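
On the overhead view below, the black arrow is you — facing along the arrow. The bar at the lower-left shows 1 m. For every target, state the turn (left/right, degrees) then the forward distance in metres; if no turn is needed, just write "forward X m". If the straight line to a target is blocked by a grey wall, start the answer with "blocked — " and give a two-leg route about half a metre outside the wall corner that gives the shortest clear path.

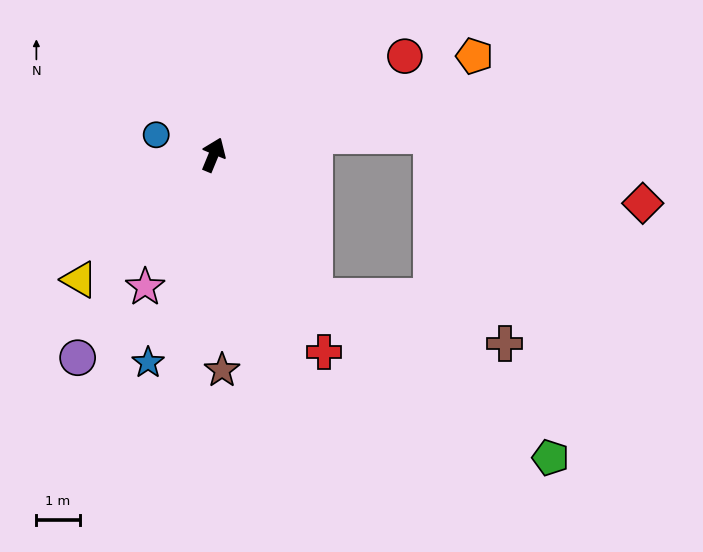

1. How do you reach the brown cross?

blocked — turn right 122°, forward 4.0 m, then turn left 41°, forward 4.5 m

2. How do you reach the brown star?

turn right 155°, forward 5.0 m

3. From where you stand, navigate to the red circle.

turn right 40°, forward 5.0 m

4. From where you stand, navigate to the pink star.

turn left 175°, forward 3.4 m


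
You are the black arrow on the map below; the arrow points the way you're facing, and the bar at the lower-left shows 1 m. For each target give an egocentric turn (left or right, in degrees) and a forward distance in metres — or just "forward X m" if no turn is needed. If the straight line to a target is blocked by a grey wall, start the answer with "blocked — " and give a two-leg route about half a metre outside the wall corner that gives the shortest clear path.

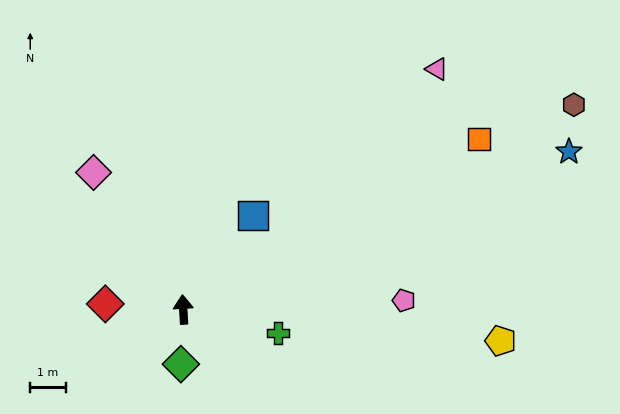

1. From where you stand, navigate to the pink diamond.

turn left 30°, forward 4.6 m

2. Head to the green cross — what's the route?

turn right 107°, forward 2.7 m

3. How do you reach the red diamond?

turn left 83°, forward 2.2 m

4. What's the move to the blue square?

turn right 40°, forward 3.3 m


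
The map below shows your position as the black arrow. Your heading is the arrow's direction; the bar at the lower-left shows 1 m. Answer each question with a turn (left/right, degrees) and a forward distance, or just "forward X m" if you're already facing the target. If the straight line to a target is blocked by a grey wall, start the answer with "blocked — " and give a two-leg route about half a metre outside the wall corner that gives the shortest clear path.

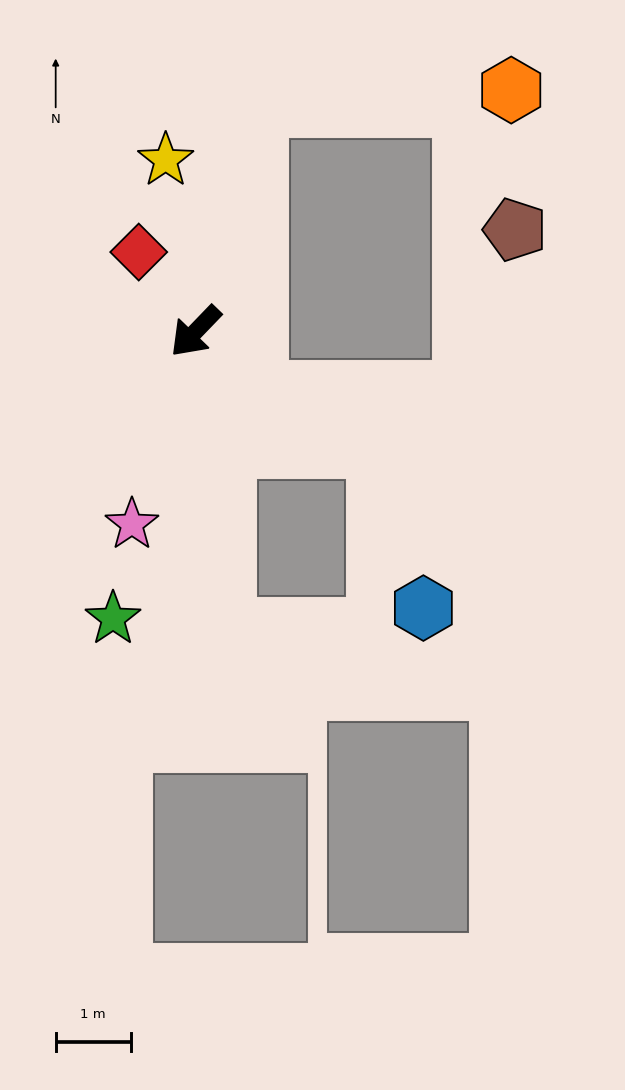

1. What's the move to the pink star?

turn left 26°, forward 2.7 m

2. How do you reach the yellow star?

turn right 126°, forward 2.3 m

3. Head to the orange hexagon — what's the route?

blocked — turn right 151°, forward 3.1 m, then turn right 72°, forward 3.4 m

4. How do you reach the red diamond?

turn right 101°, forward 1.3 m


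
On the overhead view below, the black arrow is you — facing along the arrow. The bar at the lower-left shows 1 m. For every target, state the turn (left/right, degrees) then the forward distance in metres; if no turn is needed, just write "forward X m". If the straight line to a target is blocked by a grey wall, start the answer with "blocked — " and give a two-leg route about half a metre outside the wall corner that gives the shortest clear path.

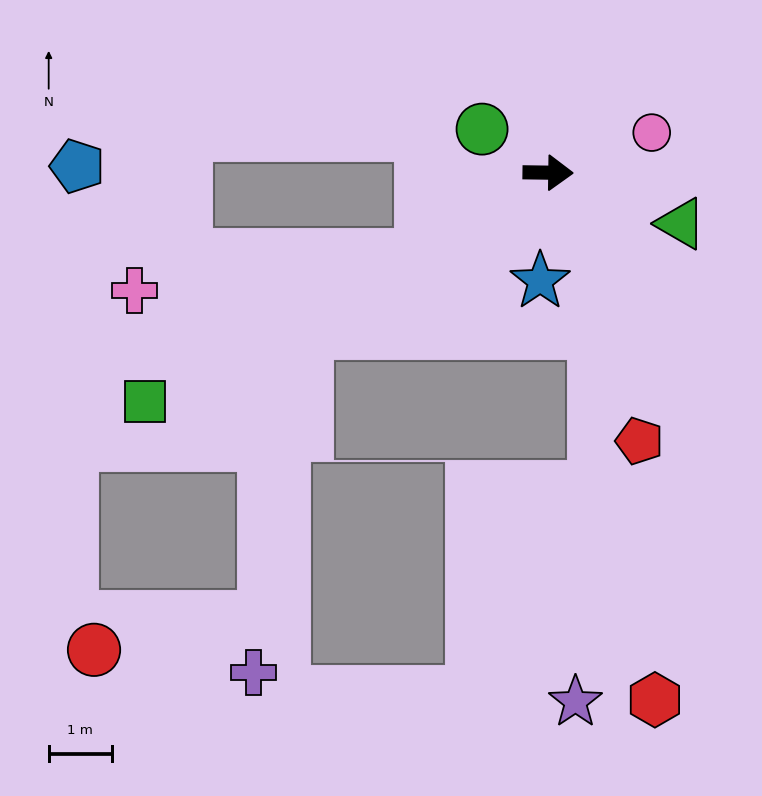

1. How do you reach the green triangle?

turn right 20°, forward 2.2 m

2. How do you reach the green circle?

turn left 147°, forward 1.3 m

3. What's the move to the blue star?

turn right 93°, forward 1.7 m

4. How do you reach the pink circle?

turn left 22°, forward 1.8 m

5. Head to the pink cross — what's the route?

blocked — turn right 146°, forward 2.4 m, then turn right 26°, forward 4.6 m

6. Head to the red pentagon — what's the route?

turn right 70°, forward 4.5 m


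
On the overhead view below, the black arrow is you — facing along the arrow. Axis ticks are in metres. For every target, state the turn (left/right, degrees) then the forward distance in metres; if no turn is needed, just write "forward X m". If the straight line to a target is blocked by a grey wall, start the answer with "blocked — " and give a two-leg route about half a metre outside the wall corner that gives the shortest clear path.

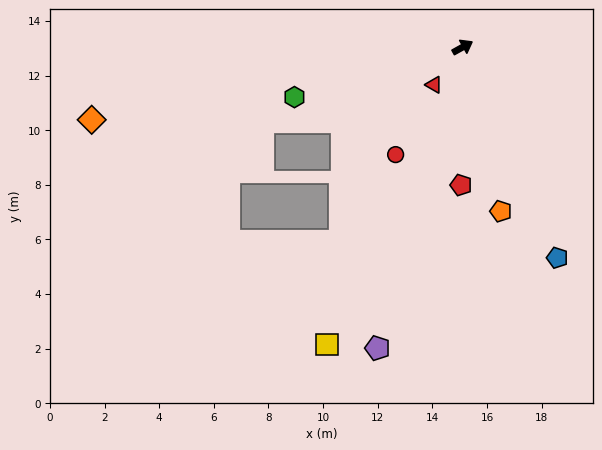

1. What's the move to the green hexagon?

turn left 167°, forward 6.4 m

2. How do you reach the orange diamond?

turn left 162°, forward 13.8 m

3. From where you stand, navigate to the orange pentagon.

turn right 106°, forward 6.2 m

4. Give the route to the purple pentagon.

turn right 135°, forward 11.4 m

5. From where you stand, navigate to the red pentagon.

turn right 120°, forward 5.0 m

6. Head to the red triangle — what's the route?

turn right 156°, forward 1.7 m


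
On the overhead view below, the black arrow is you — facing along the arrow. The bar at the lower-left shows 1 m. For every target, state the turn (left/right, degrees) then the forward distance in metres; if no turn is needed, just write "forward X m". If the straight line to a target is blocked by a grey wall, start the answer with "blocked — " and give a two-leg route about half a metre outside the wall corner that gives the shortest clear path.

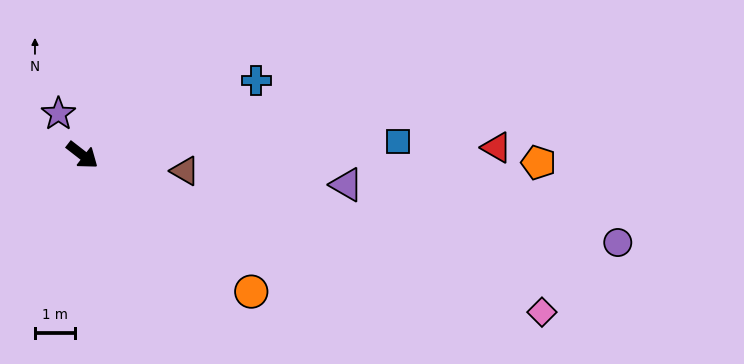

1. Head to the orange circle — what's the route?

forward 5.4 m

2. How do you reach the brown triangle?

turn left 29°, forward 2.6 m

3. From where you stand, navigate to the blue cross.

turn left 61°, forward 4.7 m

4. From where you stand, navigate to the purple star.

turn left 158°, forward 1.2 m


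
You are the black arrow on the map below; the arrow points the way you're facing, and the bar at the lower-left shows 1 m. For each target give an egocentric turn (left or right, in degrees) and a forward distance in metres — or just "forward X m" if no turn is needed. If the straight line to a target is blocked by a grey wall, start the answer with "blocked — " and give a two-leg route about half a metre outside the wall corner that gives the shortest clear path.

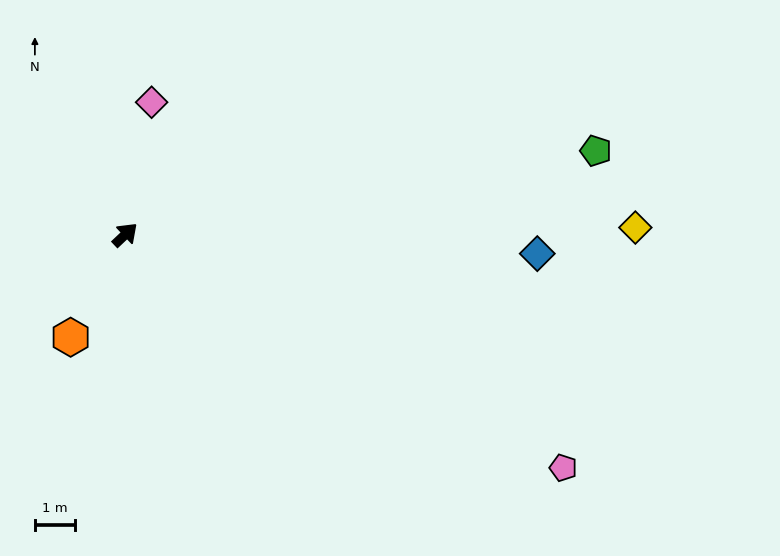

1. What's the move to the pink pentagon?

turn right 71°, forward 12.2 m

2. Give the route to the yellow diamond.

turn right 43°, forward 12.6 m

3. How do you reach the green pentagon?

turn right 33°, forward 11.8 m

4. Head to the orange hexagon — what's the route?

turn right 161°, forward 2.9 m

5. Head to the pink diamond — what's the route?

turn left 35°, forward 3.3 m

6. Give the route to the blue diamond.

turn right 46°, forward 10.2 m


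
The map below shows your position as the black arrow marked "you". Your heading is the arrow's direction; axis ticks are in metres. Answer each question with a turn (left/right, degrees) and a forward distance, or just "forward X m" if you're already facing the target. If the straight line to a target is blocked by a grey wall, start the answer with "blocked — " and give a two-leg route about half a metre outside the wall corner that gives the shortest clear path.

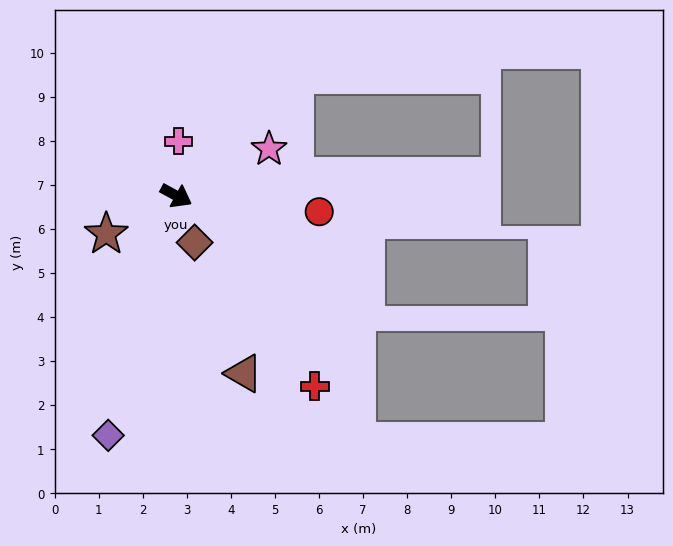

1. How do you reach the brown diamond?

turn right 40°, forward 1.1 m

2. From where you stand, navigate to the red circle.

turn left 22°, forward 3.3 m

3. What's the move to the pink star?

turn left 55°, forward 2.4 m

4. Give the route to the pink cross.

turn left 116°, forward 1.2 m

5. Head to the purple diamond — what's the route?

turn right 77°, forward 5.7 m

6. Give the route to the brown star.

turn right 123°, forward 1.8 m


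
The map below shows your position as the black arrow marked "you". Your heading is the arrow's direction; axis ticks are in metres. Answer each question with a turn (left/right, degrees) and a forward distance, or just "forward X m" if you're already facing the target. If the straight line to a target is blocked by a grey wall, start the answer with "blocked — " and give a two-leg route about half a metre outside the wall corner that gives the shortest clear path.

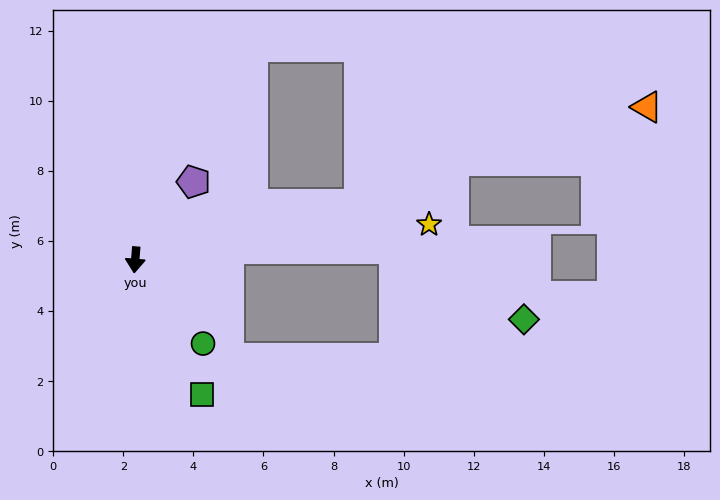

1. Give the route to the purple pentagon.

turn left 148°, forward 2.8 m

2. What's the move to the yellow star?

turn left 101°, forward 8.4 m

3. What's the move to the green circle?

turn left 44°, forward 3.1 m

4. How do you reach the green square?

turn left 31°, forward 4.3 m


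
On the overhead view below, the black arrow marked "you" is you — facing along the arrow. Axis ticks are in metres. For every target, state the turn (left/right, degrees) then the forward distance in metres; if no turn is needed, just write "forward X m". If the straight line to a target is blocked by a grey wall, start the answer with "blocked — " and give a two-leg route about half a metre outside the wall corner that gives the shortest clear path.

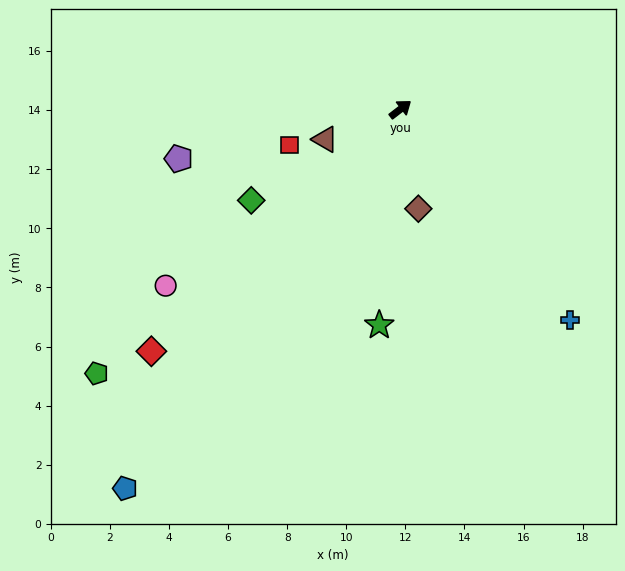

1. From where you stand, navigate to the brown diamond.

turn right 117°, forward 3.4 m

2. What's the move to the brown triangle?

turn left 164°, forward 2.7 m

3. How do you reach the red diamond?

turn right 173°, forward 11.8 m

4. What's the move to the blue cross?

turn right 89°, forward 9.2 m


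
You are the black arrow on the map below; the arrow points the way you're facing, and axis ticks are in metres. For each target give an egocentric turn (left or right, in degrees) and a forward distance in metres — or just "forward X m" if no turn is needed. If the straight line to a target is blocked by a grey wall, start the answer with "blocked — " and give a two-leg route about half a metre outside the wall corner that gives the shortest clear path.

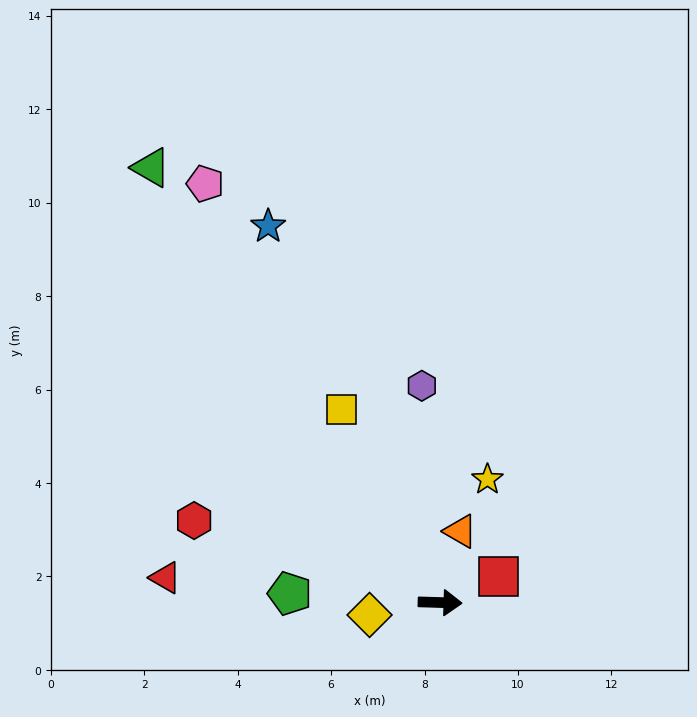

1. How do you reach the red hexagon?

turn left 163°, forward 5.6 m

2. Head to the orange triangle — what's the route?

turn left 76°, forward 1.6 m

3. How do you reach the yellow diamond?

turn right 168°, forward 1.5 m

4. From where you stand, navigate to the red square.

turn left 26°, forward 1.4 m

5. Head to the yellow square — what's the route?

turn left 119°, forward 4.6 m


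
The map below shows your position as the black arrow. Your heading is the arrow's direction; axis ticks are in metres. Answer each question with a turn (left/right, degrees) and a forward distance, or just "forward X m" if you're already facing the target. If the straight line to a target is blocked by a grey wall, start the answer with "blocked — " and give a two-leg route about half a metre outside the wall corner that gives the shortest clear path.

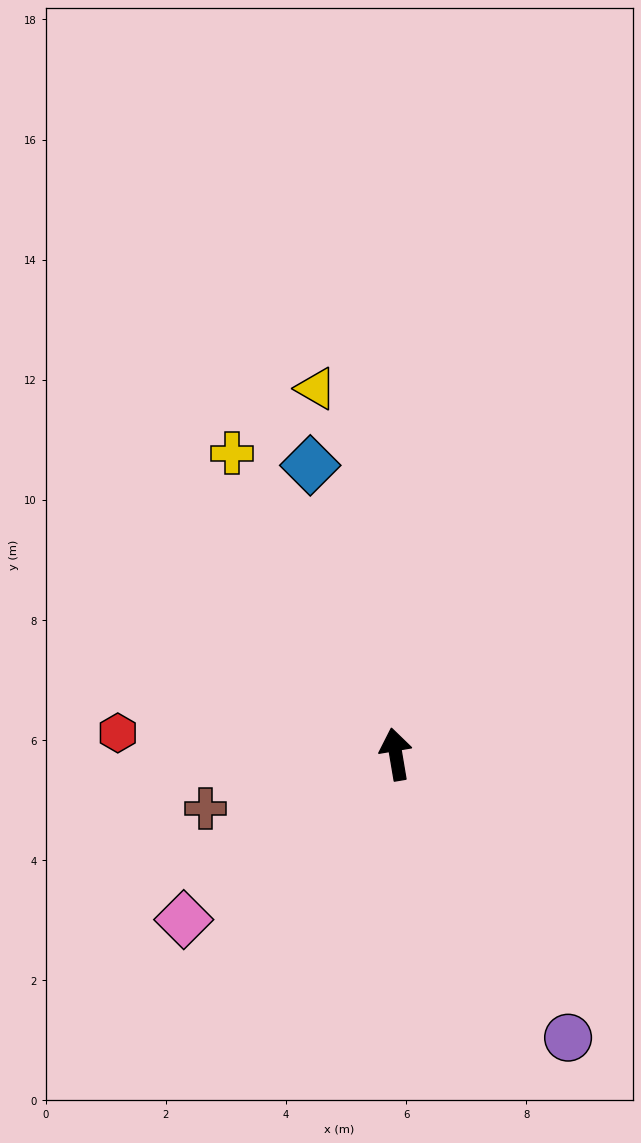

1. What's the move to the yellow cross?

turn left 19°, forward 5.7 m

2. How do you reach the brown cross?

turn left 96°, forward 3.3 m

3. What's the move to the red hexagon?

turn left 76°, forward 4.6 m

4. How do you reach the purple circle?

turn right 158°, forward 5.5 m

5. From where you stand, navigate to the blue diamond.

turn left 7°, forward 5.0 m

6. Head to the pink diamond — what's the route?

turn left 118°, forward 4.5 m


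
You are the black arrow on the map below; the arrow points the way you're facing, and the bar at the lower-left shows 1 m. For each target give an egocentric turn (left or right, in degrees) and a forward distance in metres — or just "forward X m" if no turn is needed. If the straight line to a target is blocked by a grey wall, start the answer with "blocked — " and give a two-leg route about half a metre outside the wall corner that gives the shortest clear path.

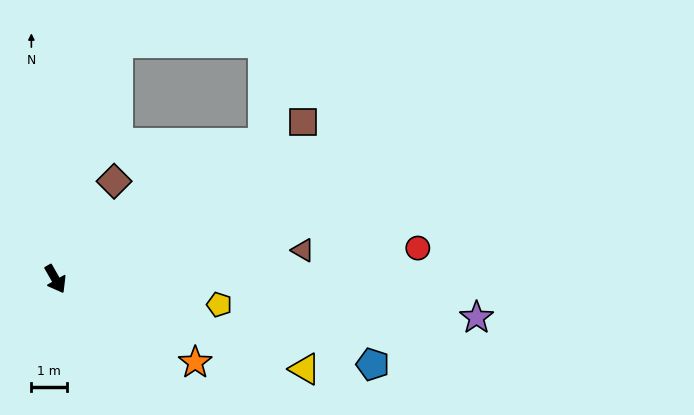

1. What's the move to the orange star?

turn left 29°, forward 4.6 m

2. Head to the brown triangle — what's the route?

turn left 67°, forward 7.0 m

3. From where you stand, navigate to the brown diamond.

turn left 119°, forward 3.2 m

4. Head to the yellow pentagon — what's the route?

turn left 51°, forward 4.6 m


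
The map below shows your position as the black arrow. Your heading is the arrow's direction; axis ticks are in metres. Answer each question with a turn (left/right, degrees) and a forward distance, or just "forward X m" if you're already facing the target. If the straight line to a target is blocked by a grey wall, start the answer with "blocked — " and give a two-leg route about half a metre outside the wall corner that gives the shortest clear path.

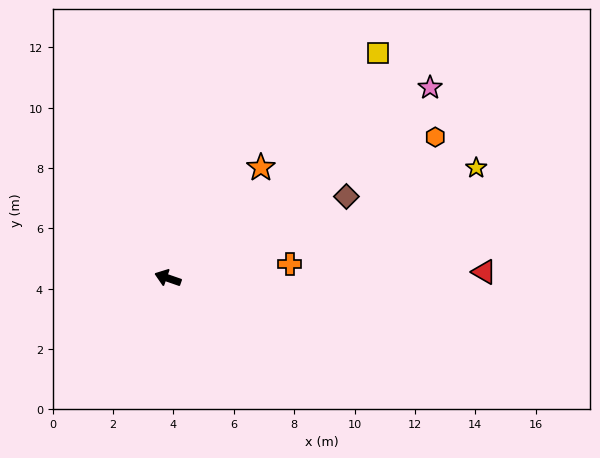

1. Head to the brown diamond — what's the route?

turn right 136°, forward 6.5 m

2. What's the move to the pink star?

turn right 125°, forward 10.7 m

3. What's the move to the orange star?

turn right 111°, forward 4.8 m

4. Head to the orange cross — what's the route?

turn right 154°, forward 4.1 m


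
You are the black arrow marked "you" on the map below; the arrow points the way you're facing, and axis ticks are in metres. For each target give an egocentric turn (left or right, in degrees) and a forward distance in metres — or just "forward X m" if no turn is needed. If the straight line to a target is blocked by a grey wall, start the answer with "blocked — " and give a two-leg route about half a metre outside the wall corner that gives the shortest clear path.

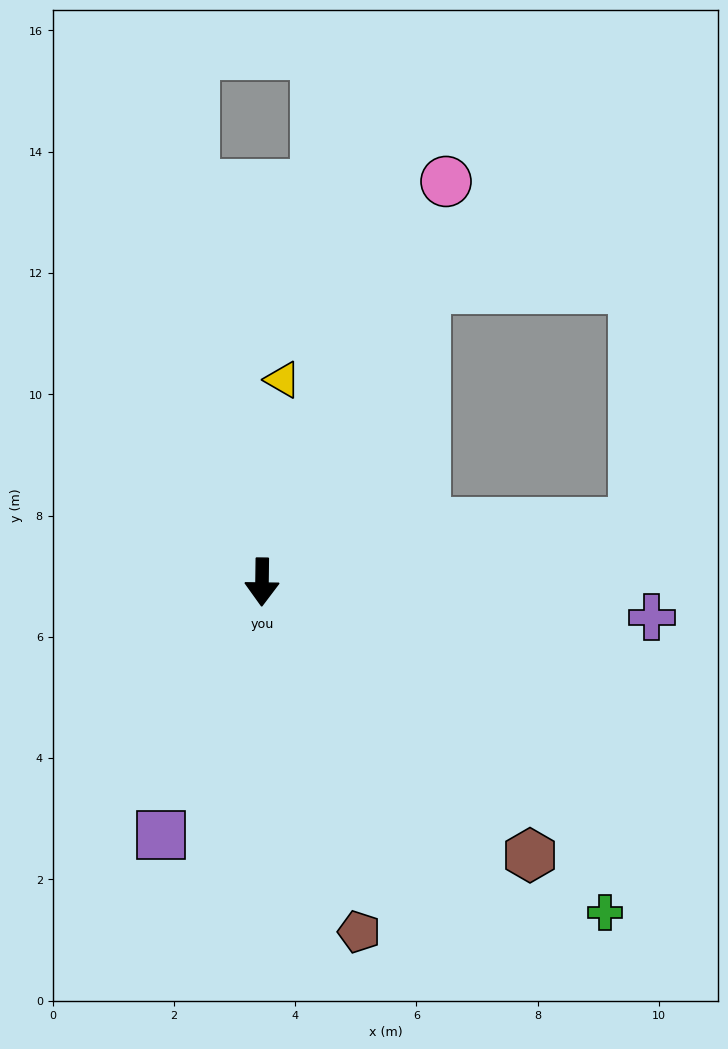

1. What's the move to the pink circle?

turn left 156°, forward 7.3 m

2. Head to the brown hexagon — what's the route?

turn left 45°, forward 6.3 m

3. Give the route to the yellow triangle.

turn left 175°, forward 3.4 m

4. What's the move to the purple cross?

turn left 86°, forward 6.5 m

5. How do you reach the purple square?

turn right 21°, forward 4.5 m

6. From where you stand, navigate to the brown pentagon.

turn left 16°, forward 6.0 m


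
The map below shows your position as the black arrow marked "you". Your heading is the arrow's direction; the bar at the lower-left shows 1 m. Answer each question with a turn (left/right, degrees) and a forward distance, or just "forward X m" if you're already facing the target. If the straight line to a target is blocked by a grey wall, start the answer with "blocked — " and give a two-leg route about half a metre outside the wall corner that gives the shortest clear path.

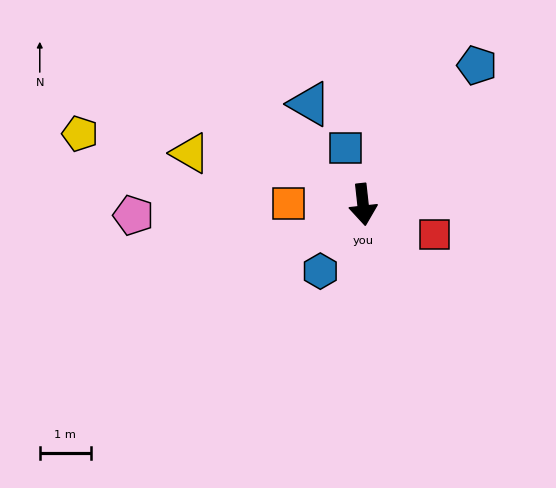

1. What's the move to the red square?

turn left 61°, forward 1.5 m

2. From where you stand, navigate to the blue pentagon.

turn left 134°, forward 3.5 m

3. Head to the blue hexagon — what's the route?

turn right 39°, forward 1.5 m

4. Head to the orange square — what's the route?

turn right 97°, forward 1.5 m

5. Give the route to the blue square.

turn right 169°, forward 1.2 m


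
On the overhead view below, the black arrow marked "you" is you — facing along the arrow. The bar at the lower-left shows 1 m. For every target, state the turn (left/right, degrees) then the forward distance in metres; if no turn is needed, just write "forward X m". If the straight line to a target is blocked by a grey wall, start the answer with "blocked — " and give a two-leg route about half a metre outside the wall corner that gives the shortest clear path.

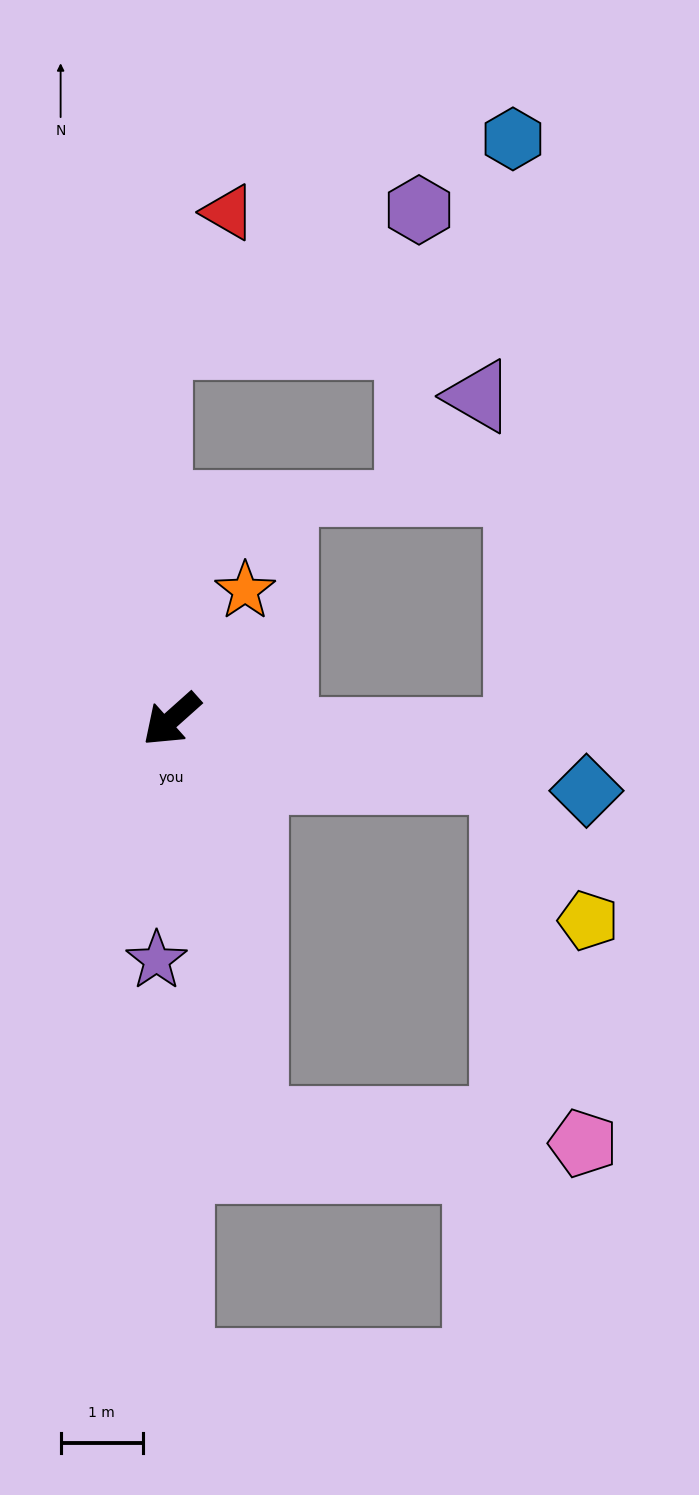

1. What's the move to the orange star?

turn right 161°, forward 1.8 m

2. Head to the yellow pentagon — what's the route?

blocked — turn left 128°, forward 4.1 m, then turn right 49°, forward 2.0 m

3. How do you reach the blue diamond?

turn left 128°, forward 5.1 m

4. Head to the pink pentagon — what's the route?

blocked — turn left 128°, forward 4.1 m, then turn right 68°, forward 4.5 m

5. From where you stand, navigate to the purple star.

turn left 45°, forward 2.9 m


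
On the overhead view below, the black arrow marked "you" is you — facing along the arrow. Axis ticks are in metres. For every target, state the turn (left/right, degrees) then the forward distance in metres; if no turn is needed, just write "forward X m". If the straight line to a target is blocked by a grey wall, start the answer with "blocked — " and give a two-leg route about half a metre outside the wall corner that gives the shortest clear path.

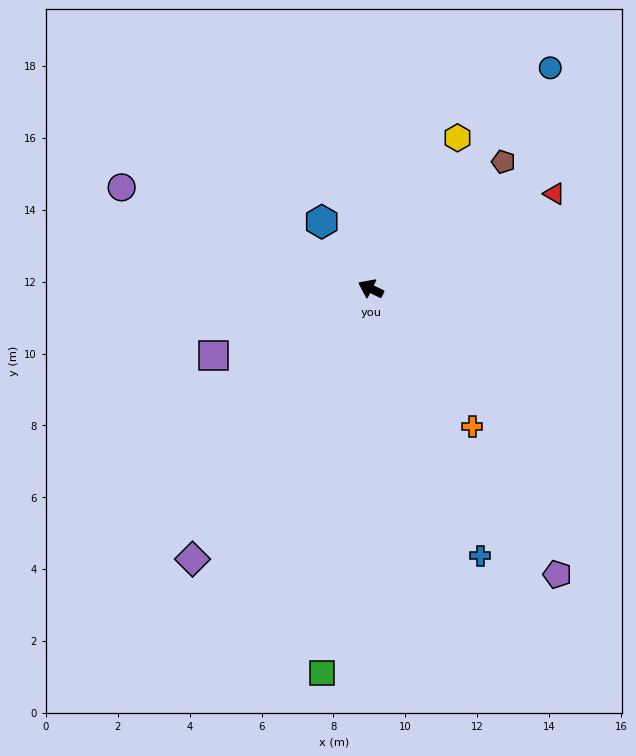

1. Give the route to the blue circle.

turn right 103°, forward 7.9 m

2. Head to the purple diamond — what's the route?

turn left 82°, forward 9.0 m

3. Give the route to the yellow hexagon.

turn right 94°, forward 4.8 m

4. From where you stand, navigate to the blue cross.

turn left 138°, forward 8.0 m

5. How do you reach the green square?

turn left 109°, forward 10.8 m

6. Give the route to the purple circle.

turn left 4°, forward 7.5 m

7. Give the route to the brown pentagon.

turn right 110°, forward 5.1 m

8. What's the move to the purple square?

turn left 49°, forward 4.7 m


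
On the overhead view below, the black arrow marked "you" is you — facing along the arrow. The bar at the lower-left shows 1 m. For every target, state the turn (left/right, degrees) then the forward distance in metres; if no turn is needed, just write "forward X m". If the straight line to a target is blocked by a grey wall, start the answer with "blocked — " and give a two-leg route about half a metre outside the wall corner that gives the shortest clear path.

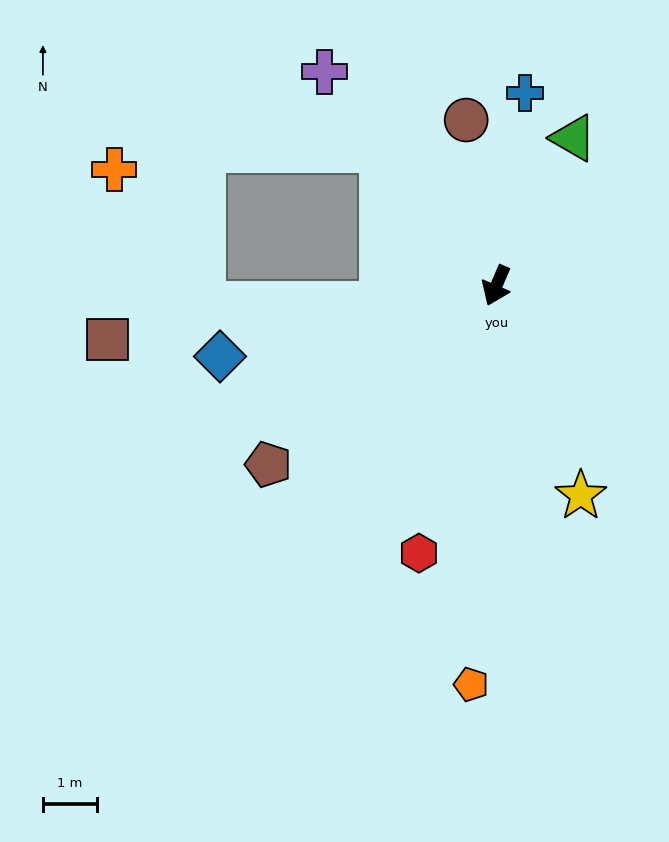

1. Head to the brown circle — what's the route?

turn right 146°, forward 3.1 m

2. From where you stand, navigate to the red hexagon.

turn left 7°, forward 5.2 m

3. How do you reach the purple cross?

turn right 118°, forward 5.1 m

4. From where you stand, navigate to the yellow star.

turn left 45°, forward 4.2 m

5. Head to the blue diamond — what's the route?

turn right 52°, forward 5.3 m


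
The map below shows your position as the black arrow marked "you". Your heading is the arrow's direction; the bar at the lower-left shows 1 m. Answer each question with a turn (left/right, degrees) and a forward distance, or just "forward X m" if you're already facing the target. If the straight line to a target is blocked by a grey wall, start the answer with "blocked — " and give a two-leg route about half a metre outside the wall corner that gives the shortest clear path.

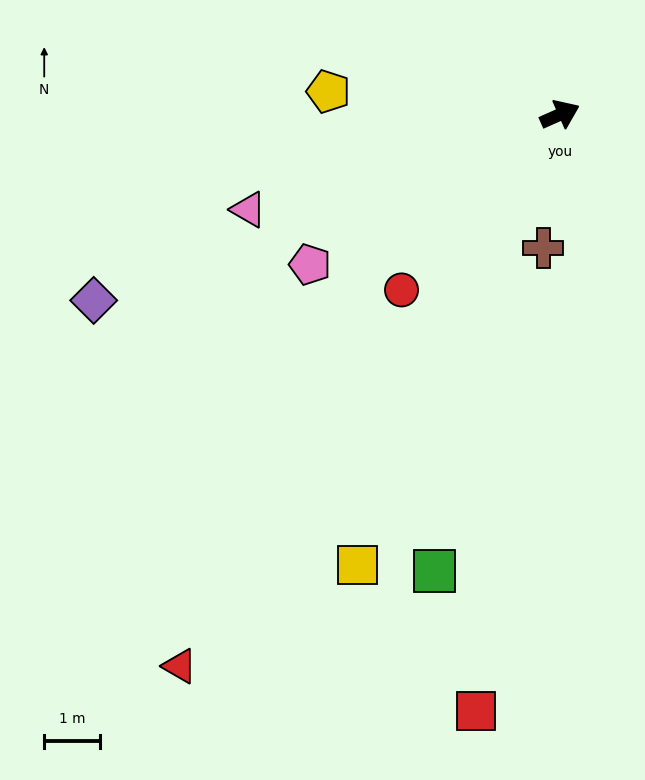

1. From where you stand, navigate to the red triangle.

turn right 148°, forward 12.1 m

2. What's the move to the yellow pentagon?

turn left 150°, forward 4.2 m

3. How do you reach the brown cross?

turn right 121°, forward 2.4 m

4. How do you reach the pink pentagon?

turn right 173°, forward 5.3 m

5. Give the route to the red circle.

turn right 156°, forward 4.3 m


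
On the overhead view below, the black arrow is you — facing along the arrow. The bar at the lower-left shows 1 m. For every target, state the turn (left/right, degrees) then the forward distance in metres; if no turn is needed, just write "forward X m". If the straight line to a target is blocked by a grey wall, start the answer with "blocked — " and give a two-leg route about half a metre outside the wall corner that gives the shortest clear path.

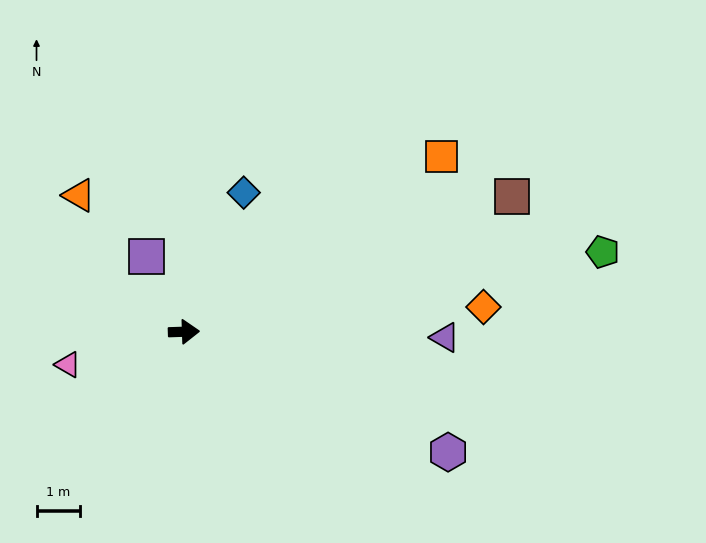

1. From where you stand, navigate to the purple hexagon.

turn right 26°, forward 6.6 m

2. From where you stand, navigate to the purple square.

turn left 114°, forward 1.9 m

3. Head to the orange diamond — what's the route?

turn left 3°, forward 6.8 m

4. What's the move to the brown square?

turn left 20°, forward 8.1 m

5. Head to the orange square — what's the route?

turn left 32°, forward 7.1 m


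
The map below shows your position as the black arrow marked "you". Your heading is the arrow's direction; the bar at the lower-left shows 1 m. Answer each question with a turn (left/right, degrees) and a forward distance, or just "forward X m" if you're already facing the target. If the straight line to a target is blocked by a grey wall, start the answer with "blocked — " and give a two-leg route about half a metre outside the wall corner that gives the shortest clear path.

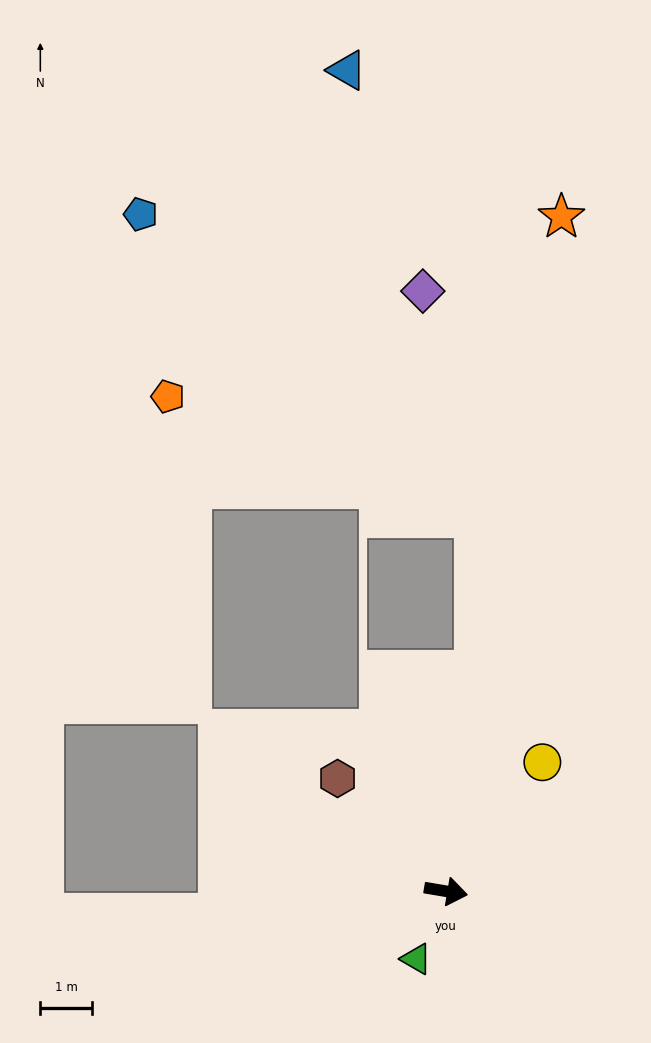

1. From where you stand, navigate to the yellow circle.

turn left 63°, forward 3.1 m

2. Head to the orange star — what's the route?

turn left 90°, forward 13.3 m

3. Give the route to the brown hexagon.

turn left 143°, forward 3.0 m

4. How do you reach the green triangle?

turn right 104°, forward 1.4 m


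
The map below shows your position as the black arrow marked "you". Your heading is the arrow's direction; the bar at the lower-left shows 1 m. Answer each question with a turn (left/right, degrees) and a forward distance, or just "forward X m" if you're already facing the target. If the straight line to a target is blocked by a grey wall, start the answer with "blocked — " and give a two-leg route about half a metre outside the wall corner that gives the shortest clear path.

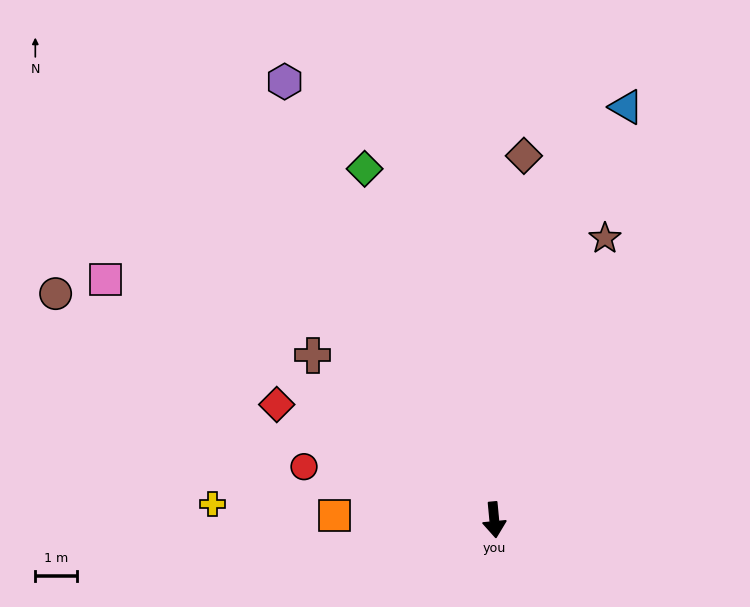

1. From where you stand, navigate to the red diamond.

turn right 123°, forward 5.9 m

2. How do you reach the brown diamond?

turn left 170°, forward 8.7 m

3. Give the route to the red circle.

turn right 111°, forward 4.7 m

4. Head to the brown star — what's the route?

turn left 153°, forward 7.2 m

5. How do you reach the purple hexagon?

turn right 160°, forward 11.6 m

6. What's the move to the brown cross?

turn right 138°, forward 5.8 m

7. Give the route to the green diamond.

turn right 165°, forward 8.9 m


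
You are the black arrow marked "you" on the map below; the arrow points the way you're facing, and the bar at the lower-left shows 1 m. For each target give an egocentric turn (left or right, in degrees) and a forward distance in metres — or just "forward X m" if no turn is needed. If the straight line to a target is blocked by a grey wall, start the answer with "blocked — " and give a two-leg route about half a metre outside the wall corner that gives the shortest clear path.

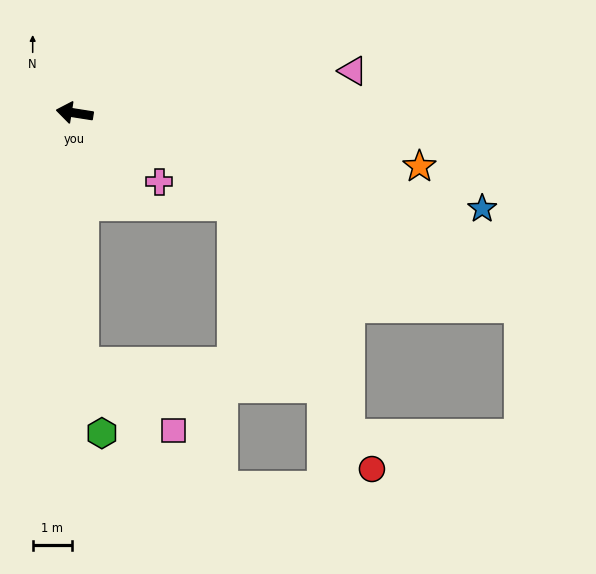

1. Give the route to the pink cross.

turn left 150°, forward 2.8 m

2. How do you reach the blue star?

turn left 176°, forward 10.7 m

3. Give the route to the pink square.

blocked — turn left 101°, forward 6.4 m, then turn left 52°, forward 2.9 m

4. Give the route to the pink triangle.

turn right 162°, forward 7.2 m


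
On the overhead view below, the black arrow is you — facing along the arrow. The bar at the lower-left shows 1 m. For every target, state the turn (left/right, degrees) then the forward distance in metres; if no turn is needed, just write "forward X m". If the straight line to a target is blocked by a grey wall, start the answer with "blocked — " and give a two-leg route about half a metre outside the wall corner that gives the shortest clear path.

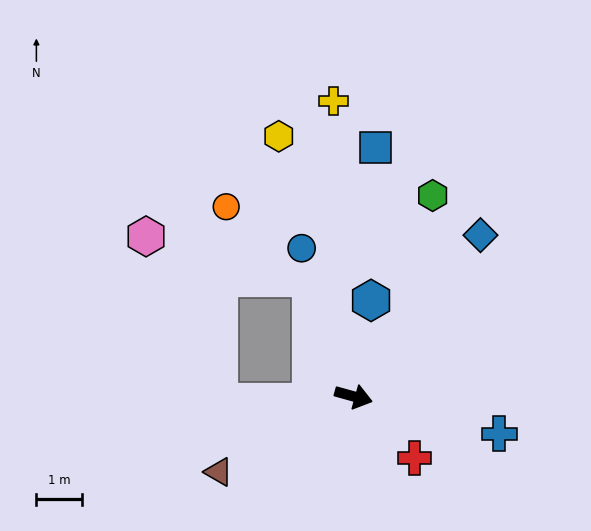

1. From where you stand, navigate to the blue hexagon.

turn left 95°, forward 2.2 m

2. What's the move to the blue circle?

turn left 125°, forward 3.5 m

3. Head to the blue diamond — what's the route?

turn left 67°, forward 4.5 m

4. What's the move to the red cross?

turn right 30°, forward 1.9 m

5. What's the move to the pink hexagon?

blocked — turn left 125°, forward 2.8 m, then turn left 56°, forward 3.8 m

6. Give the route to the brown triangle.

turn right 135°, forward 3.4 m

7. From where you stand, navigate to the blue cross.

forward 3.3 m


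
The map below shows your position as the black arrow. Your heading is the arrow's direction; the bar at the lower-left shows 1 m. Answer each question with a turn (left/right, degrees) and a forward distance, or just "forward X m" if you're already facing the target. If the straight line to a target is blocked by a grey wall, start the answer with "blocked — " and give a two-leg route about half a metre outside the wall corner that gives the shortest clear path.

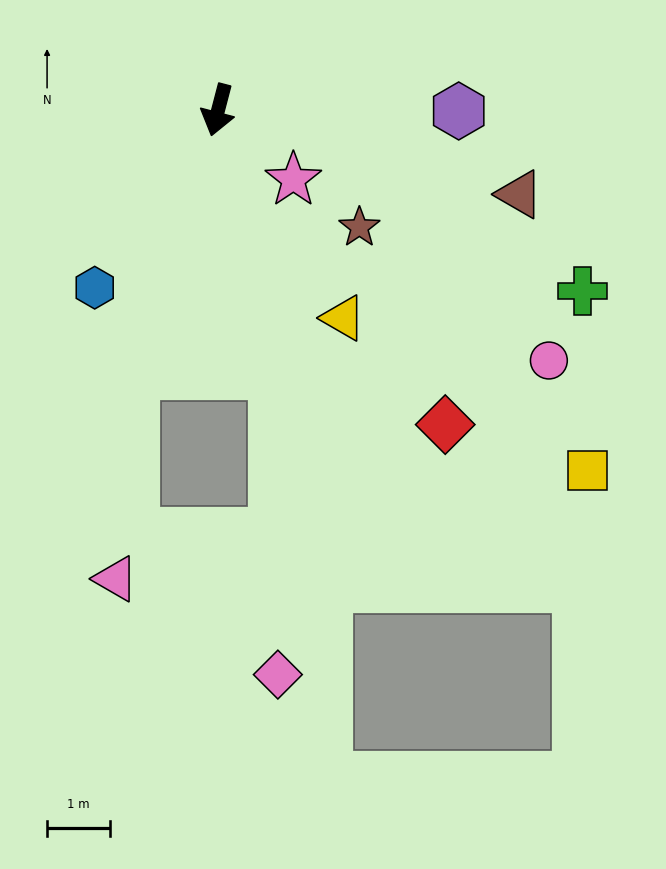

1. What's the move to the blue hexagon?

turn right 20°, forward 3.4 m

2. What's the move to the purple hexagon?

turn left 104°, forward 3.8 m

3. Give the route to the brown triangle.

turn left 89°, forward 5.0 m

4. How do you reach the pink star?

turn left 62°, forward 1.6 m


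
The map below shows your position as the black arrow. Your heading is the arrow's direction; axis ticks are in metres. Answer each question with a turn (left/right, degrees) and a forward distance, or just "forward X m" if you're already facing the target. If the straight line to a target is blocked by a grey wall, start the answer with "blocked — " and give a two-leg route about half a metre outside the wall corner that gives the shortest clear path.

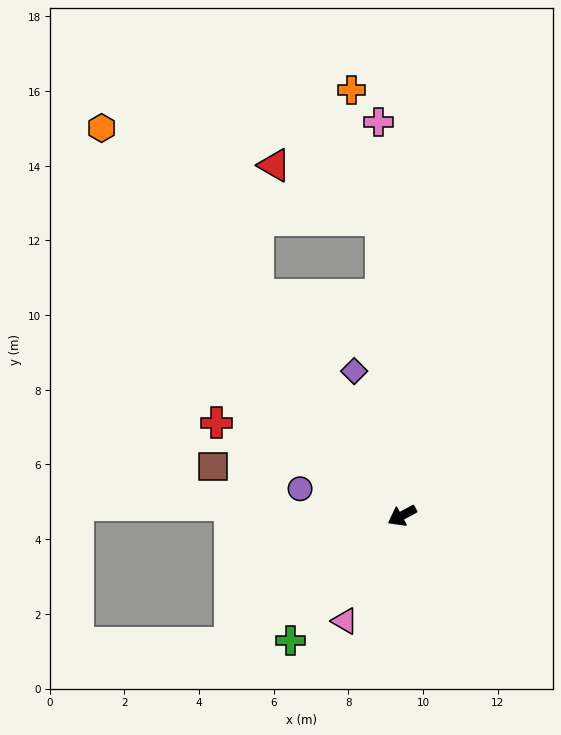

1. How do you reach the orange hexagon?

turn right 81°, forward 13.1 m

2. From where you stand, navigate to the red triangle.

blocked — turn right 114°, forward 7.9 m, then turn left 58°, forward 3.2 m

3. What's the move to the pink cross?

turn right 115°, forward 10.6 m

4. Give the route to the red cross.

turn right 55°, forward 5.6 m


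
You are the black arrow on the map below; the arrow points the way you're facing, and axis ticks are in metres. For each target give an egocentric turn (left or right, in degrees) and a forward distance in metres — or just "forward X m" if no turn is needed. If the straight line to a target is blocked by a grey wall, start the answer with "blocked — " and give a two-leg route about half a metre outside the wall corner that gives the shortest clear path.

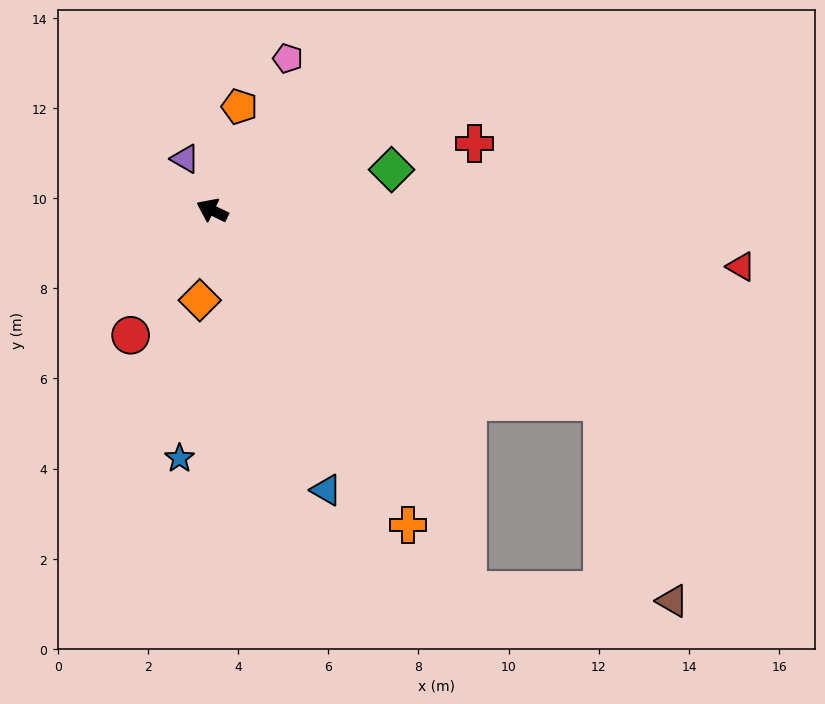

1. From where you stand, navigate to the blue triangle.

turn left 138°, forward 6.7 m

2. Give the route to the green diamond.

turn right 141°, forward 4.1 m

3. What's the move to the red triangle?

turn right 160°, forward 11.8 m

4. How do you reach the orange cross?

turn left 148°, forward 8.2 m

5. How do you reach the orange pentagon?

turn right 79°, forward 2.4 m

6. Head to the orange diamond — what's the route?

turn left 108°, forward 2.0 m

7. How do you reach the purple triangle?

turn right 36°, forward 1.3 m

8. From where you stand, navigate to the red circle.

turn left 83°, forward 3.3 m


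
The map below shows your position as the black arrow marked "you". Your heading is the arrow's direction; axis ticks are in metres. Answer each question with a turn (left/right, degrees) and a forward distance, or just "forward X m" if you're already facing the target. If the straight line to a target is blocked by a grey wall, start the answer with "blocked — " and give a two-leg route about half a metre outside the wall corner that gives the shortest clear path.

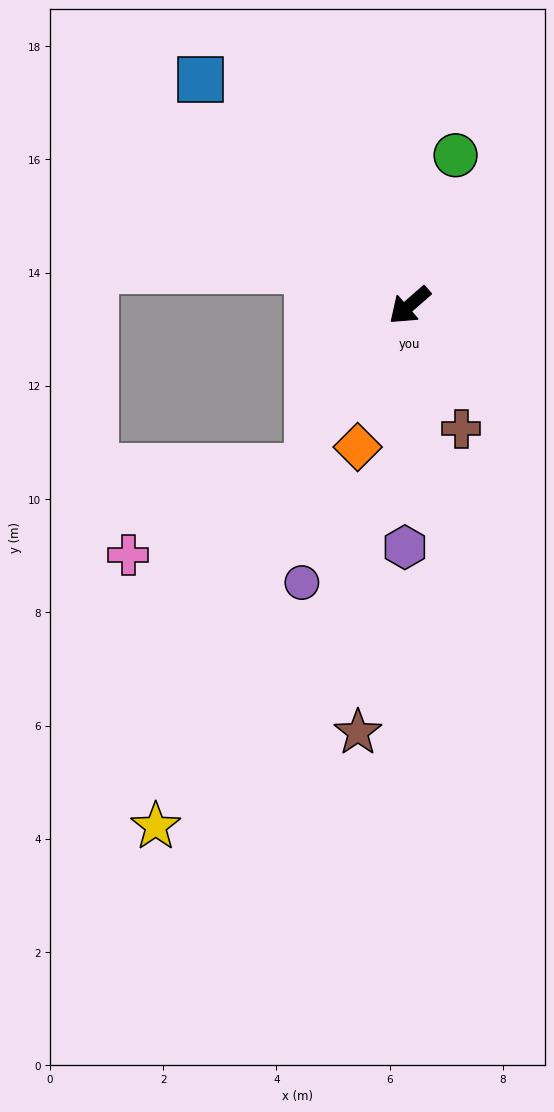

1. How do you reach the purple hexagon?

turn left 48°, forward 4.3 m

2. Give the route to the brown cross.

turn left 72°, forward 2.4 m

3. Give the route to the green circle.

turn right 148°, forward 2.8 m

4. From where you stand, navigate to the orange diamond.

turn left 29°, forward 2.7 m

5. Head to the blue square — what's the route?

turn right 88°, forward 5.4 m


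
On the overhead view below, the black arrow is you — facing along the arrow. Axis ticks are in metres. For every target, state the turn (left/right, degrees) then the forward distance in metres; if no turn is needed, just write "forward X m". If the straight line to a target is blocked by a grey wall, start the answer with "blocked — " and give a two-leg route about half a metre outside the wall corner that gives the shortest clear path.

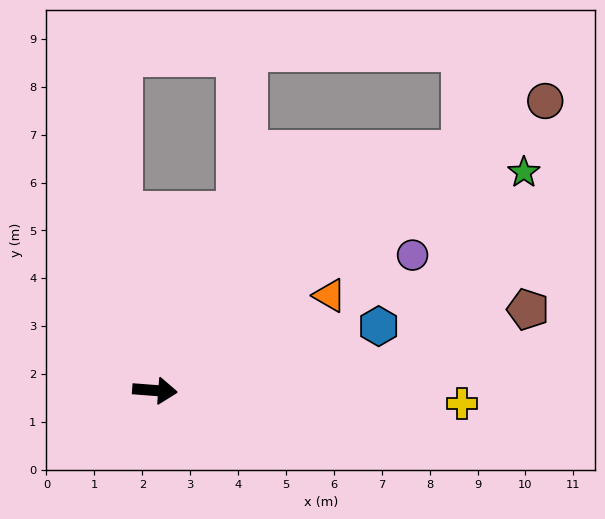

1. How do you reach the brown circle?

turn left 41°, forward 10.1 m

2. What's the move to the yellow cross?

forward 6.4 m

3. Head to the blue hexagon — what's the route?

turn left 20°, forward 4.9 m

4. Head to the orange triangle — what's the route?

turn left 33°, forward 4.2 m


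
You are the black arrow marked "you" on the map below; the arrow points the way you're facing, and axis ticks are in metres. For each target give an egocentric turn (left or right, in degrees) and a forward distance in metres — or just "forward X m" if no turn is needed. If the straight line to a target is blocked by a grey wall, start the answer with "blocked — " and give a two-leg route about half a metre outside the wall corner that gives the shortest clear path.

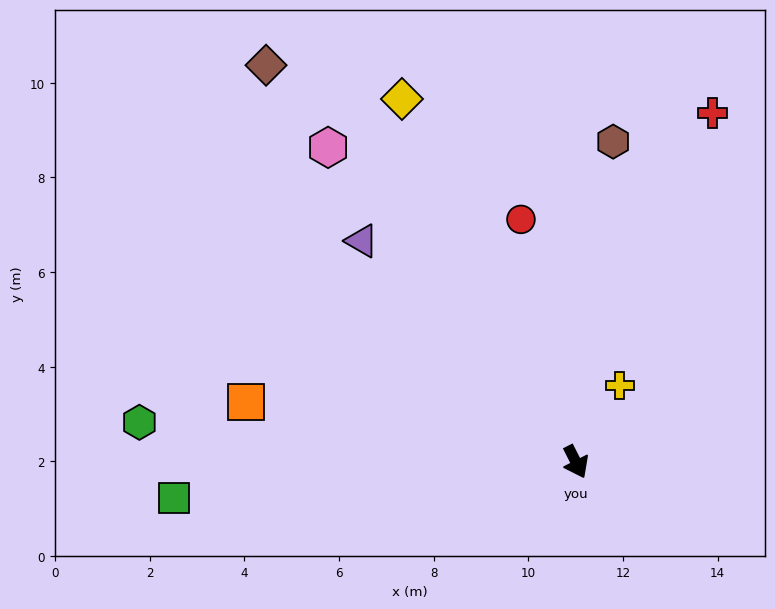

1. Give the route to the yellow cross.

turn left 123°, forward 1.9 m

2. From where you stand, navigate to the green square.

turn right 112°, forward 8.5 m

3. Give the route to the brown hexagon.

turn left 147°, forward 6.8 m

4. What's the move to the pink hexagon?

turn right 169°, forward 8.5 m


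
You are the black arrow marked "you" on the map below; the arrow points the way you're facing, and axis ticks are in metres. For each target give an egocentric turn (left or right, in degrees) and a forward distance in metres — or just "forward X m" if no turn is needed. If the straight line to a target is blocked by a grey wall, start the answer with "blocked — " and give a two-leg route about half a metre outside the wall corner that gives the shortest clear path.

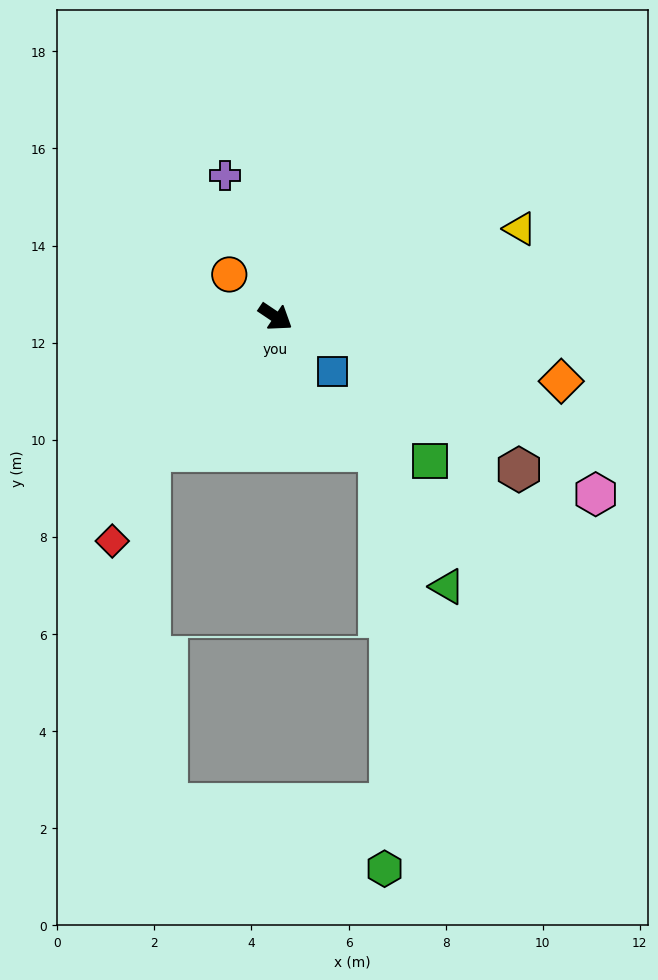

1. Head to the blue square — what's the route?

turn right 10°, forward 1.6 m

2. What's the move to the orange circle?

turn left 171°, forward 1.3 m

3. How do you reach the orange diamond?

turn left 21°, forward 6.0 m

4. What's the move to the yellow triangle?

turn left 54°, forward 5.4 m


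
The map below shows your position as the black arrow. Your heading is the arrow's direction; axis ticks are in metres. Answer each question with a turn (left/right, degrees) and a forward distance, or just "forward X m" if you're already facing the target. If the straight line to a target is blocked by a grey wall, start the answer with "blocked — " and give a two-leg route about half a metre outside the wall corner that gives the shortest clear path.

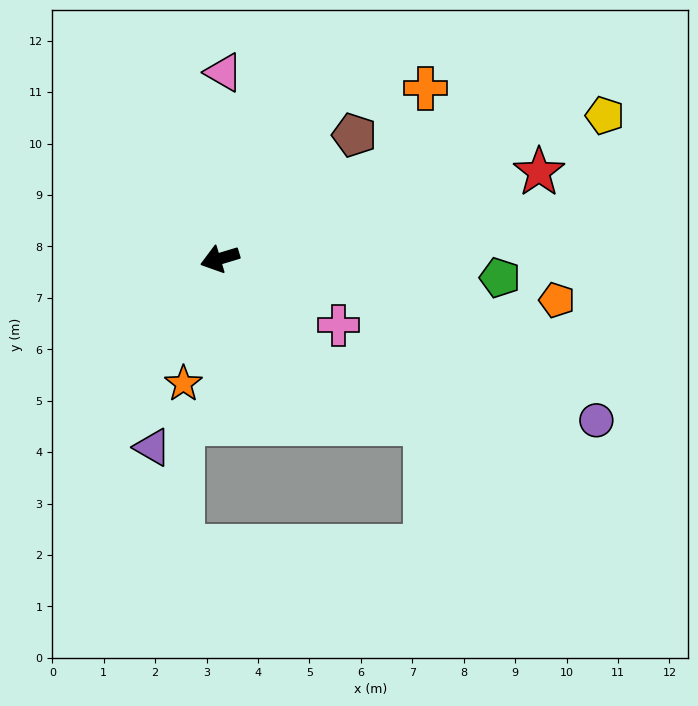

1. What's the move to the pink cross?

turn left 134°, forward 2.6 m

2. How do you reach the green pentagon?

turn left 159°, forward 5.5 m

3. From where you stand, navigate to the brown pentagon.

turn right 154°, forward 3.6 m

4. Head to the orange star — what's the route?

turn left 57°, forward 2.5 m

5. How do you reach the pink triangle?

turn right 108°, forward 3.6 m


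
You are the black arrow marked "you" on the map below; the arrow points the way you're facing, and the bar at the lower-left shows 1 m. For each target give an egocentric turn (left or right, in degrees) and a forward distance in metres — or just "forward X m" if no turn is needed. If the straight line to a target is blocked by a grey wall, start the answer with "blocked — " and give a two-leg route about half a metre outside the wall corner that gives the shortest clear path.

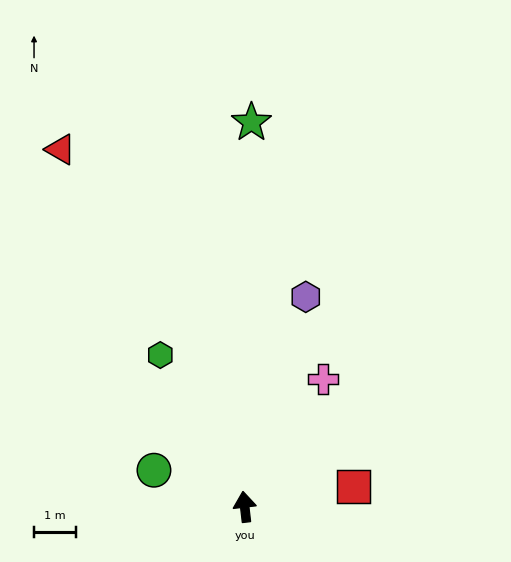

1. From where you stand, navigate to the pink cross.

turn right 38°, forward 3.6 m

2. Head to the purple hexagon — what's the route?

turn right 23°, forward 5.2 m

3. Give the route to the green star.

turn right 8°, forward 9.2 m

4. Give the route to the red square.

turn right 86°, forward 2.7 m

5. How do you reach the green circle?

turn left 62°, forward 2.3 m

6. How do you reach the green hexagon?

turn left 23°, forward 4.2 m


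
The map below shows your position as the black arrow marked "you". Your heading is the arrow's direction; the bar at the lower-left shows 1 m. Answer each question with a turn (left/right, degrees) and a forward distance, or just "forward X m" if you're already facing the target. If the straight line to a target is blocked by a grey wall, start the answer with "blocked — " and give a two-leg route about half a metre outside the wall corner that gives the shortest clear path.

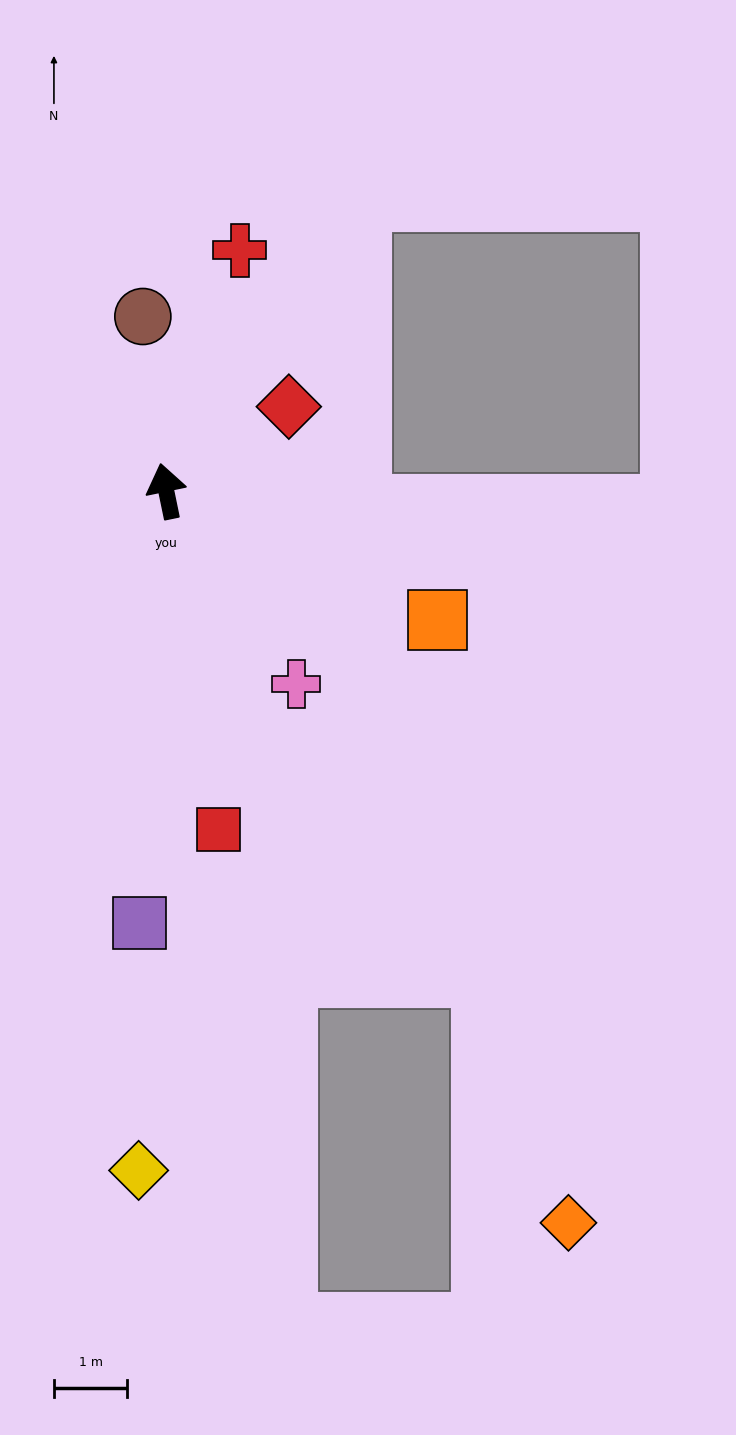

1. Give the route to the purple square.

turn left 165°, forward 5.9 m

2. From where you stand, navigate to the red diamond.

turn right 67°, forward 2.0 m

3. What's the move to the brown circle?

turn right 4°, forward 2.4 m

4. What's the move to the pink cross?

turn right 158°, forward 3.2 m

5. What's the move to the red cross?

turn right 29°, forward 3.4 m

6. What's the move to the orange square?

turn right 127°, forward 4.1 m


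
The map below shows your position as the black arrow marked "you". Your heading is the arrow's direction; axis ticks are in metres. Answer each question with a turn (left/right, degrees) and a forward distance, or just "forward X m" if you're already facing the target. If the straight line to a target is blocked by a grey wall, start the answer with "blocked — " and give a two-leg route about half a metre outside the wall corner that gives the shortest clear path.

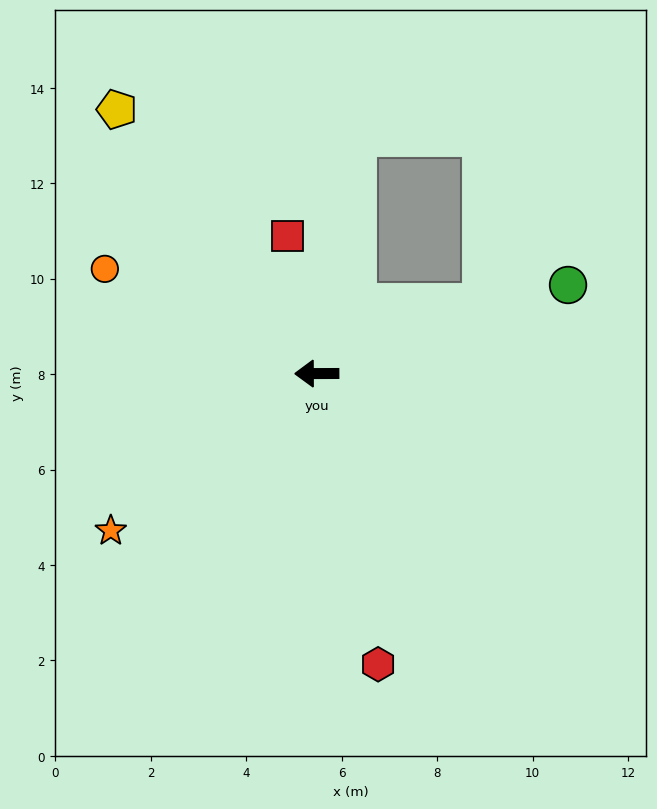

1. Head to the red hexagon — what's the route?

turn left 102°, forward 6.2 m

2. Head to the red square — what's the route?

turn right 78°, forward 2.9 m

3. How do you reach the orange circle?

turn right 27°, forward 5.0 m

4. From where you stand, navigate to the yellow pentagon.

turn right 53°, forward 6.9 m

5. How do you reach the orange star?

turn left 37°, forward 5.4 m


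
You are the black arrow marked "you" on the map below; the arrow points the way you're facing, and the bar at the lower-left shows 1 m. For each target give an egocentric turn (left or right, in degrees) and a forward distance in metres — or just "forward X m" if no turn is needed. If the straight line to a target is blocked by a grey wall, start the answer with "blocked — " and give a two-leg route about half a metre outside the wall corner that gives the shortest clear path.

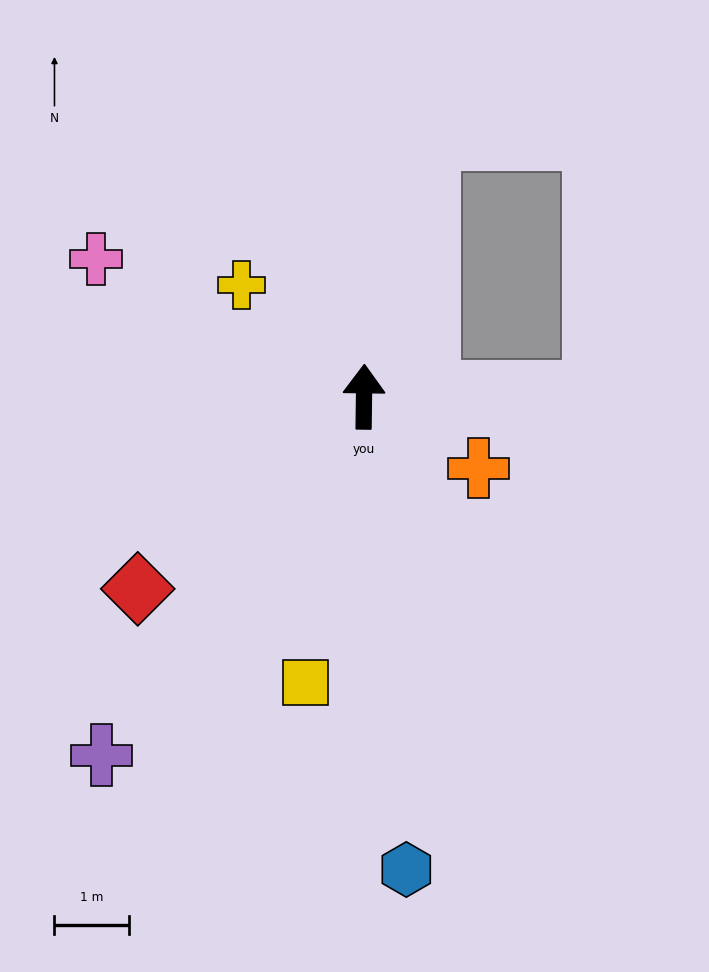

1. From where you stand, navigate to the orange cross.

turn right 121°, forward 1.8 m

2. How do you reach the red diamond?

turn left 131°, forward 4.0 m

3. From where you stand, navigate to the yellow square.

turn left 169°, forward 3.9 m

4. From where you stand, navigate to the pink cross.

turn left 64°, forward 4.0 m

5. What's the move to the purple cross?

turn left 145°, forward 6.0 m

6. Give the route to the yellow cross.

turn left 48°, forward 2.2 m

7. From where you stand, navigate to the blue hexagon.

turn right 174°, forward 6.4 m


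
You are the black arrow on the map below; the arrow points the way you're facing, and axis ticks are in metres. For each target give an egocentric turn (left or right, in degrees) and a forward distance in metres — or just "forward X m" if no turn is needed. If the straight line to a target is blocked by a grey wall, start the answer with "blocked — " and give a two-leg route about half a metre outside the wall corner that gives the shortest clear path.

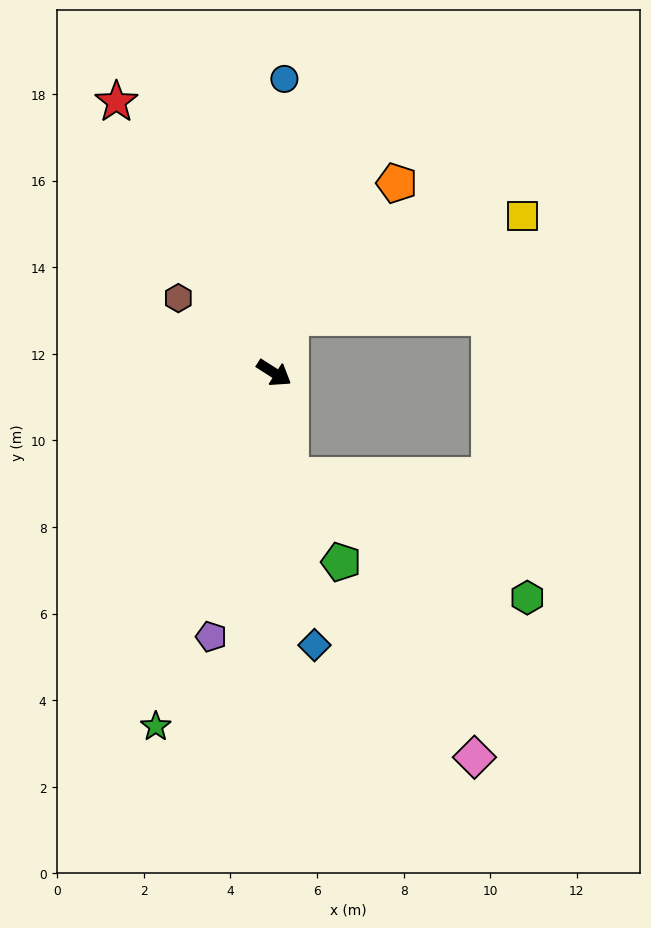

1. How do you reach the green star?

turn right 76°, forward 8.6 m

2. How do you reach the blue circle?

turn left 121°, forward 6.8 m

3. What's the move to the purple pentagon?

turn right 71°, forward 6.3 m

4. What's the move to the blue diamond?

turn right 49°, forward 6.4 m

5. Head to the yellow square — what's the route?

blocked — turn left 106°, forward 1.3 m, then turn right 50°, forward 5.8 m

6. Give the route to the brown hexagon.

turn left 175°, forward 2.8 m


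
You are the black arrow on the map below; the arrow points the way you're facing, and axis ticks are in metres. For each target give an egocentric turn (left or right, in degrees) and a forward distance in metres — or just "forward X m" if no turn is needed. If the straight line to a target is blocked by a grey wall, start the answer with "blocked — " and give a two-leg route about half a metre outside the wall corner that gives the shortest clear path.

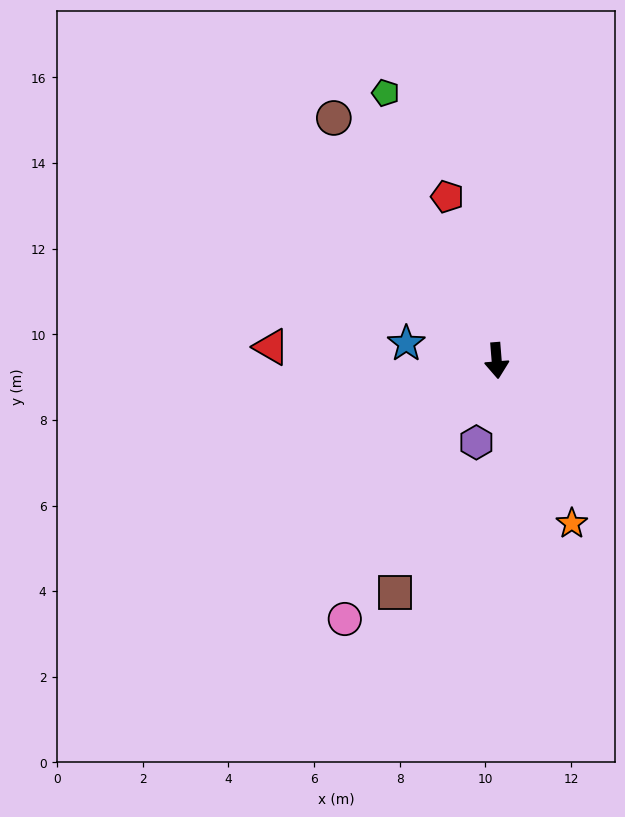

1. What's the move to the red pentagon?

turn right 168°, forward 4.0 m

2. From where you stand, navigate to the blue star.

turn right 105°, forward 2.1 m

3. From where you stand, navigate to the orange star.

turn left 20°, forward 4.2 m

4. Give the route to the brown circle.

turn right 151°, forward 6.8 m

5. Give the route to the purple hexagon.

turn right 19°, forward 2.0 m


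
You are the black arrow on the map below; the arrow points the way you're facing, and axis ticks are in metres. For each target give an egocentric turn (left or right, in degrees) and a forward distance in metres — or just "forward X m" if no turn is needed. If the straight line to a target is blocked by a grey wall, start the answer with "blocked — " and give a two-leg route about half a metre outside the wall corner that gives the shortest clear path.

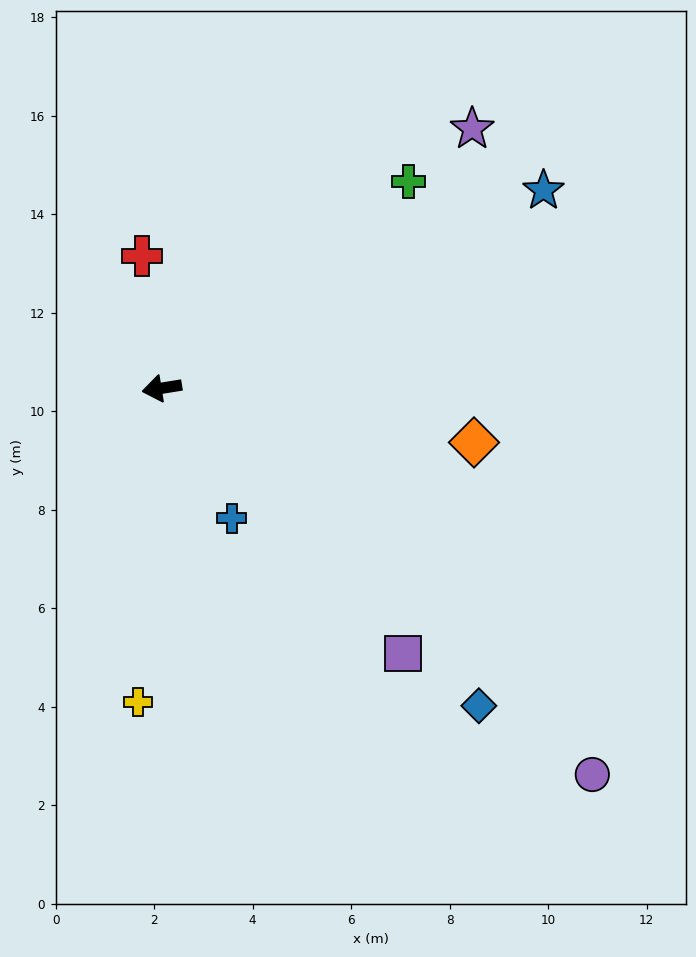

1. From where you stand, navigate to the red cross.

turn right 91°, forward 2.7 m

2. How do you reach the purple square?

turn left 123°, forward 7.3 m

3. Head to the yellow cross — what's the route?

turn left 76°, forward 6.4 m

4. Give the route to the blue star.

turn right 162°, forward 8.7 m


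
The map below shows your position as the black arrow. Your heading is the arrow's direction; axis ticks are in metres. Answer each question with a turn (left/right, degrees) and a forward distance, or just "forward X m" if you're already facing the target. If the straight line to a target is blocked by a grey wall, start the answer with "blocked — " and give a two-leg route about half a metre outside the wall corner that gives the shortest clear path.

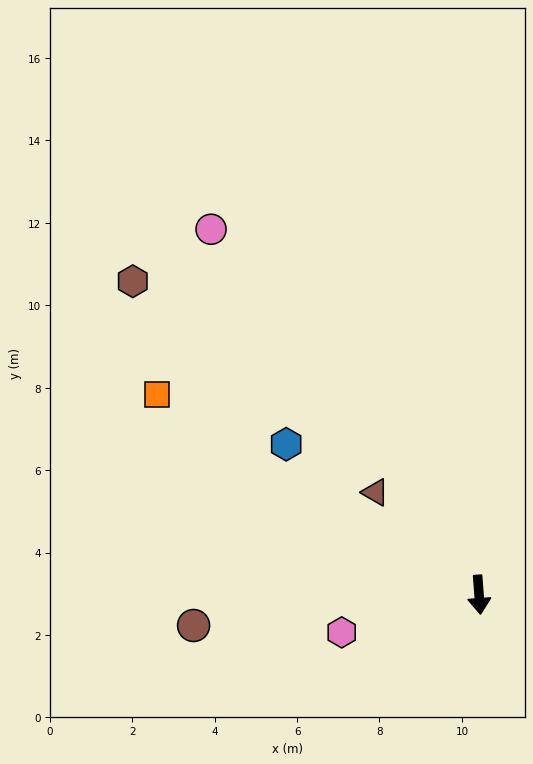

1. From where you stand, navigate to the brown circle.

turn right 88°, forward 7.0 m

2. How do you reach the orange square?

turn right 126°, forward 9.2 m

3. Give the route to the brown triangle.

turn right 139°, forward 3.5 m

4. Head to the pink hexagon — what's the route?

turn right 79°, forward 3.5 m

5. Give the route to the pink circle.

turn right 148°, forward 11.0 m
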